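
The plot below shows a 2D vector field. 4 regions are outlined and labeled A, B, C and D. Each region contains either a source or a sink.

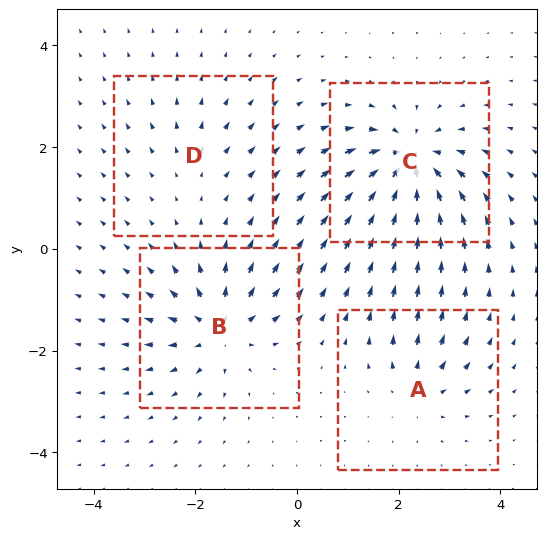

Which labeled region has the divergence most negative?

Divergence at each region's feature centre — A: about +4, B: about +6, C: about -8, D: about +2. Region C is most negative.

C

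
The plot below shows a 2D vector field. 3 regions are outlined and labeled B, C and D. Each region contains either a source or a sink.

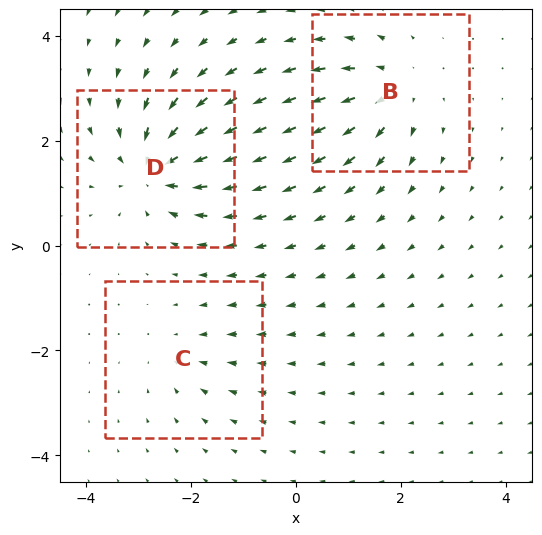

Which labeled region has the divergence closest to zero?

Divergence at each region's feature centre — B: about +4, C: about -2, D: about -5. Region C is closest to zero.

C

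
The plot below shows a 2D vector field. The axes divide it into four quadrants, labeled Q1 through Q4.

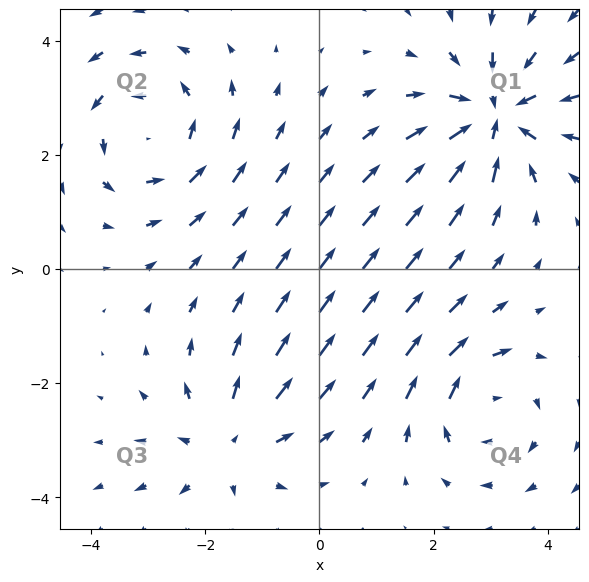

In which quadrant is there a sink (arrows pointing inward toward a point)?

Q1

The sink sits at approximately (3.1, 2.7), which lies in quadrant Q1. The divergence there is about -5, negative as expected for a sink.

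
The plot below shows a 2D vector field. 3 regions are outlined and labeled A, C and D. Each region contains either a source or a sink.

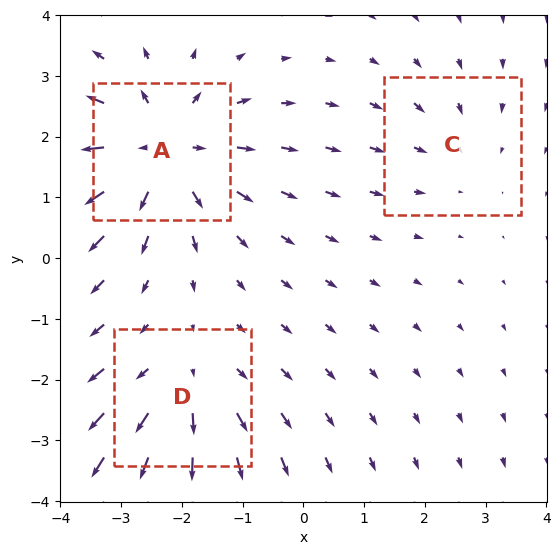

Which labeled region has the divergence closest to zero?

C

Divergence at each region's feature centre — A: about +4, C: about -2, D: about +3. Region C is closest to zero.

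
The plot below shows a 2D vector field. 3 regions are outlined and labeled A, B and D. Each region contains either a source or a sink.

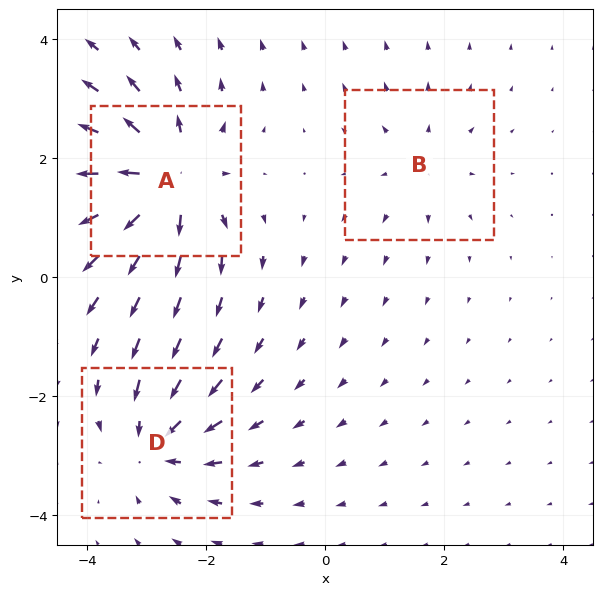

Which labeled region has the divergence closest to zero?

Divergence at each region's feature centre — A: about +6, B: about +2, D: about -4. Region B is closest to zero.

B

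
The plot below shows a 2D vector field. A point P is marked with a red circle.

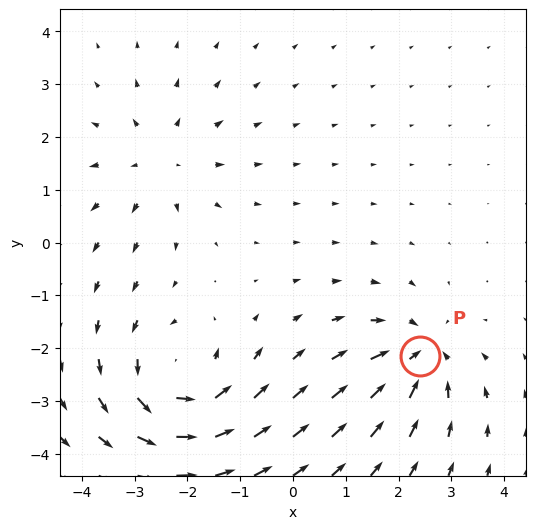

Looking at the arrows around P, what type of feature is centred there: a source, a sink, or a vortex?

sink

At P (2.4, -2.1) the arrows converge inward. Divergence about -4, curl ≈0 — negative divergence with near-zero curl is a sink.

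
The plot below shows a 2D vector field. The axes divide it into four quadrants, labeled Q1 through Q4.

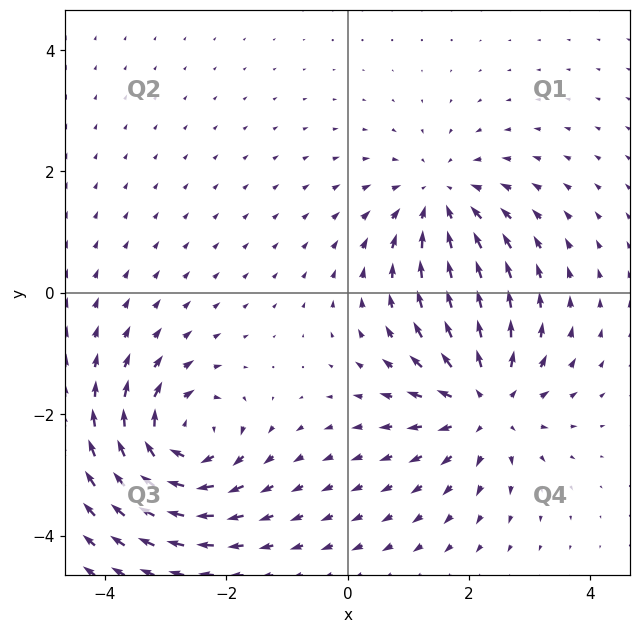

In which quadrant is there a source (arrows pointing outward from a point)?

Q4

The source sits at approximately (2.3, -1.8), which lies in quadrant Q4. The divergence there is about +4, positive as expected for a source.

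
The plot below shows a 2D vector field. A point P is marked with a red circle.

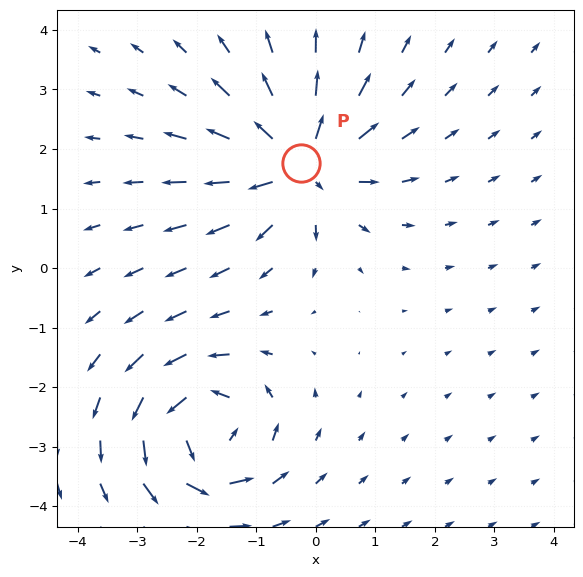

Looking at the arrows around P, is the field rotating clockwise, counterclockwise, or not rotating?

not rotating

Near P at (-0.3, 1.8) the arrows show no circulation. The curl there is ≈0.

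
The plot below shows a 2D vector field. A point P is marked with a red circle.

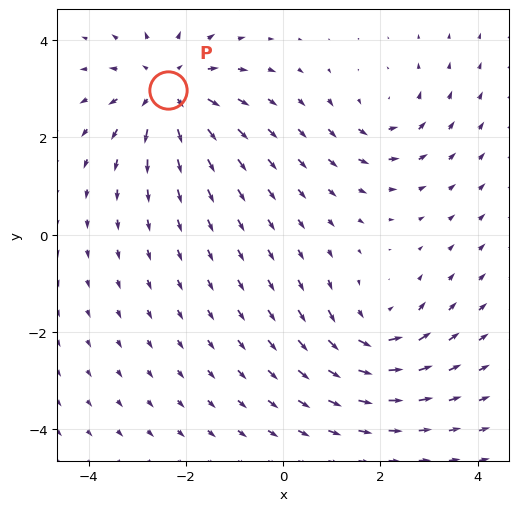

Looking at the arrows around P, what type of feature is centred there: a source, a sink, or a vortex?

source

At P (-2.4, 3.0) the arrows spread outward. Divergence about +5, curl ≈0 — positive divergence with near-zero curl is a source.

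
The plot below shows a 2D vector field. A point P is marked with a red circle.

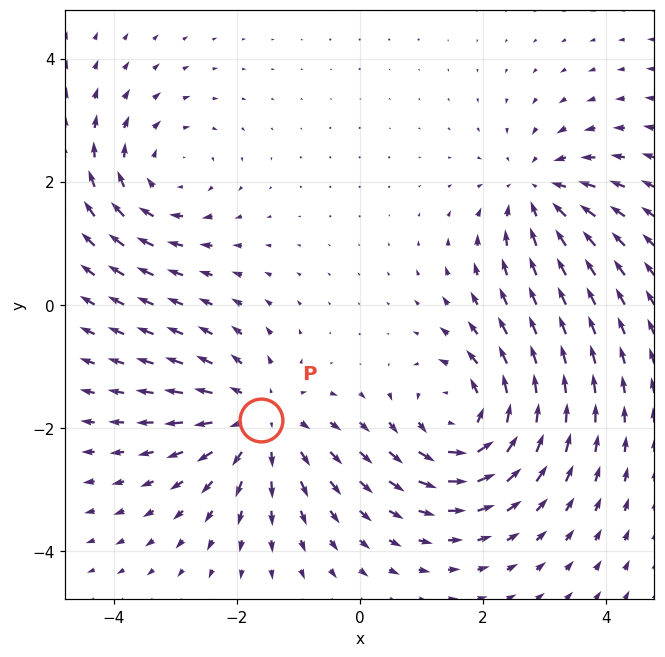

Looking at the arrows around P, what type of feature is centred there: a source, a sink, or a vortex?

source

At P (-1.6, -1.9) the arrows spread outward. Divergence about +4, curl ≈0 — positive divergence with near-zero curl is a source.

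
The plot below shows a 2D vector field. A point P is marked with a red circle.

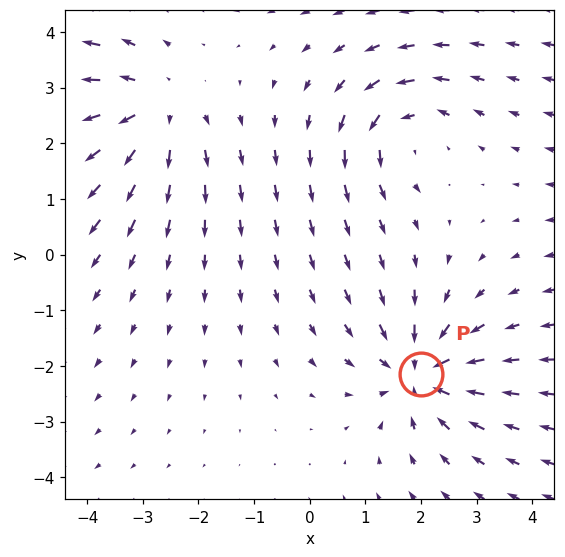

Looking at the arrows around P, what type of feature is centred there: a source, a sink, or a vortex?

At P (2.0, -2.1) the arrows converge inward. Divergence about -4, curl ≈0 — negative divergence with near-zero curl is a sink.

sink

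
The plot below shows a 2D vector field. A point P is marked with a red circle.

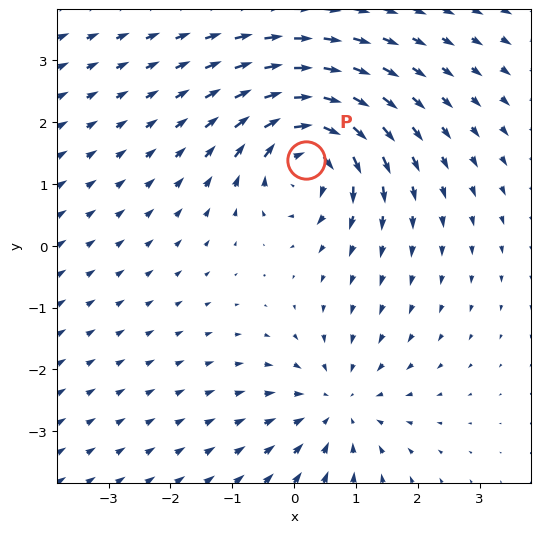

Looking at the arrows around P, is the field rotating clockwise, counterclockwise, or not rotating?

clockwise

Near P at (0.2, 1.4) the arrows circulate clockwise. The curl (z-component) there is about -5; negative curl means clockwise rotation.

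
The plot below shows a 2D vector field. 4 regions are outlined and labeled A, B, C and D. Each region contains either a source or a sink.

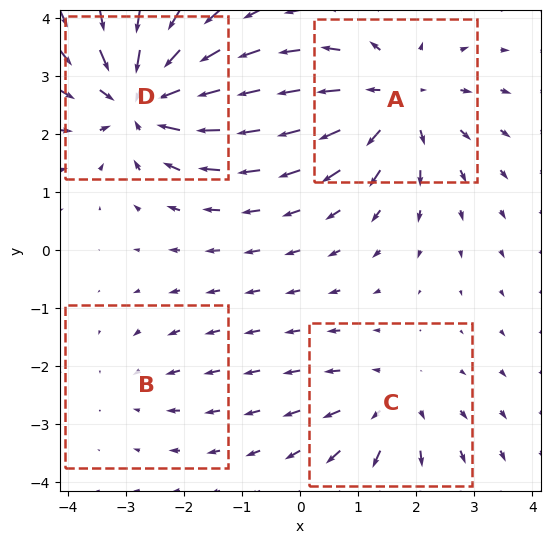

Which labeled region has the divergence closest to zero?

B

Divergence at each region's feature centre — A: about +5, B: about -2, C: about +3, D: about -6. Region B is closest to zero.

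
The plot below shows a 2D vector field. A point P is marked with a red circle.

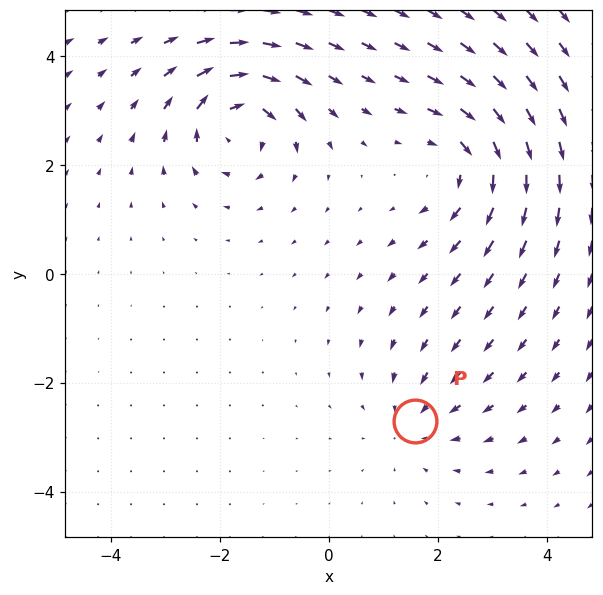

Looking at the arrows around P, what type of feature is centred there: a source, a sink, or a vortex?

At P (1.6, -2.7) the arrows converge inward. Divergence about -3, curl ≈0 — negative divergence with near-zero curl is a sink.

sink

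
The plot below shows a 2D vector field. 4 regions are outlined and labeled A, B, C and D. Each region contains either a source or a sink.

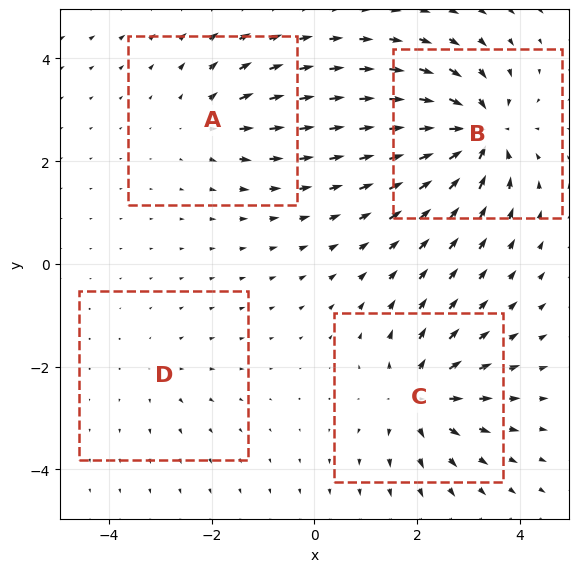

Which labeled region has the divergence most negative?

B

Divergence at each region's feature centre — A: about +4, B: about -8, C: about +6, D: about +2. Region B is most negative.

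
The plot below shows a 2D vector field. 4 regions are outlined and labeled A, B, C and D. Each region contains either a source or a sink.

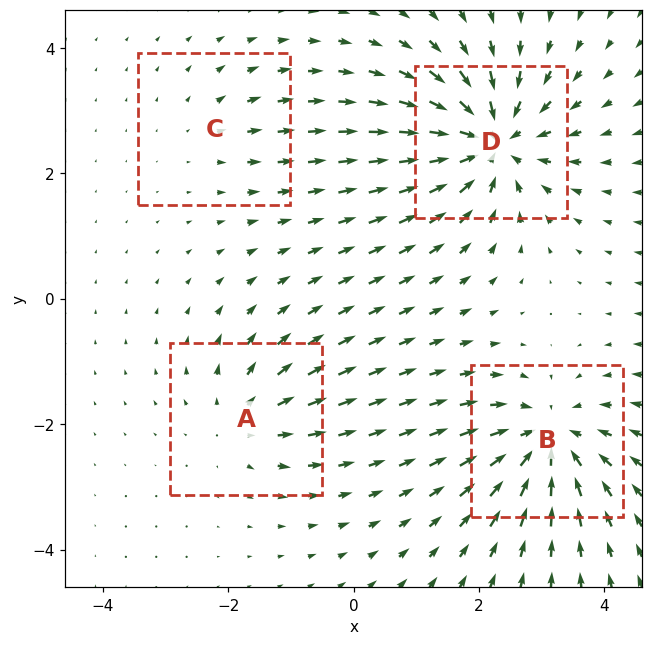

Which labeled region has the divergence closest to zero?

C

Divergence at each region's feature centre — A: about +4, B: about -6, C: about +2, D: about -8. Region C is closest to zero.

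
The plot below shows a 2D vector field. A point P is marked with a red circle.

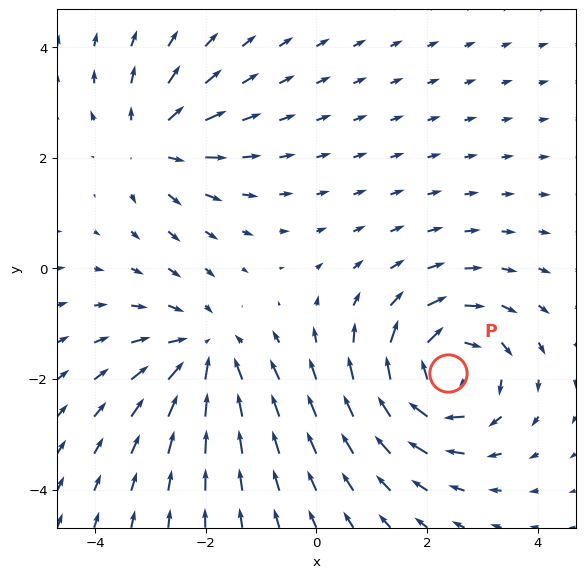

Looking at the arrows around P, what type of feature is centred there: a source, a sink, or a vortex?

vortex

At P (2.4, -1.9) the arrows circulate clockwise. Divergence ≈0, curl about -5 — near-zero divergence with nonzero curl is a vortex.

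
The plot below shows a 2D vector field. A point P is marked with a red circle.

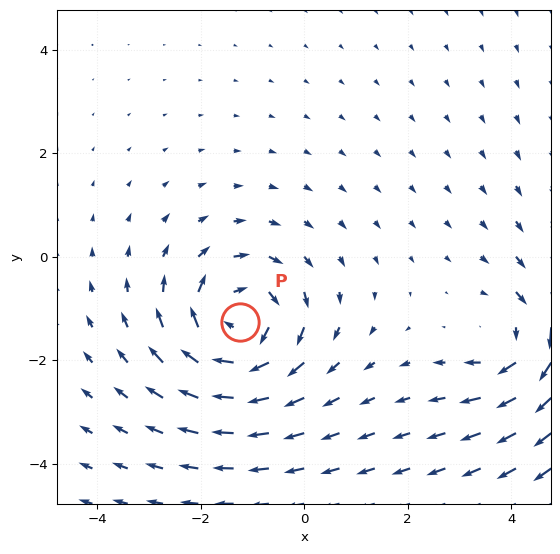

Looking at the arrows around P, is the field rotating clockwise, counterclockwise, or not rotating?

clockwise

Near P at (-1.2, -1.3) the arrows circulate clockwise. The curl (z-component) there is about -5; negative curl means clockwise rotation.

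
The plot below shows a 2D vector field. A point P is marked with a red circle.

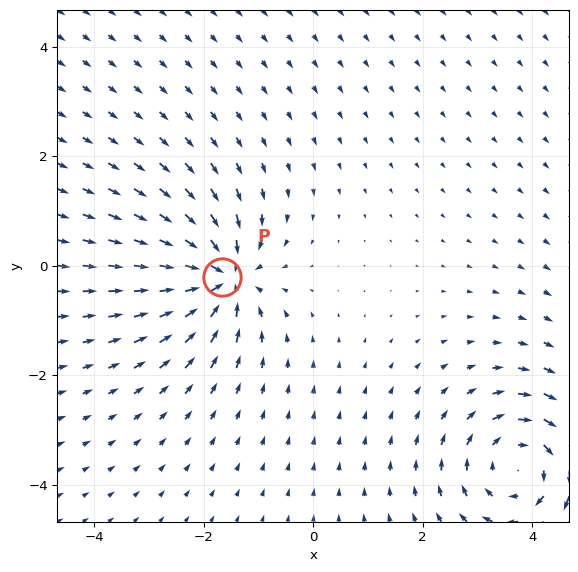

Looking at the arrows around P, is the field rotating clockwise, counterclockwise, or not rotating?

not rotating

Near P at (-1.7, -0.2) the arrows show no circulation. The curl there is ≈0.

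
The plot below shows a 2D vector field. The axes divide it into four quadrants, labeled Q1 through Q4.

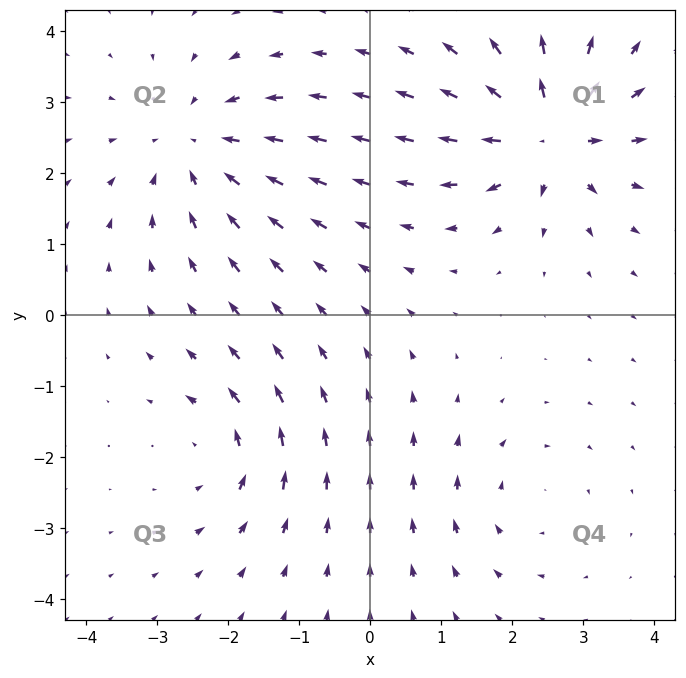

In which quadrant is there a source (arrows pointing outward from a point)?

Q1

The source sits at approximately (2.5, 2.6), which lies in quadrant Q1. The divergence there is about +7, positive as expected for a source.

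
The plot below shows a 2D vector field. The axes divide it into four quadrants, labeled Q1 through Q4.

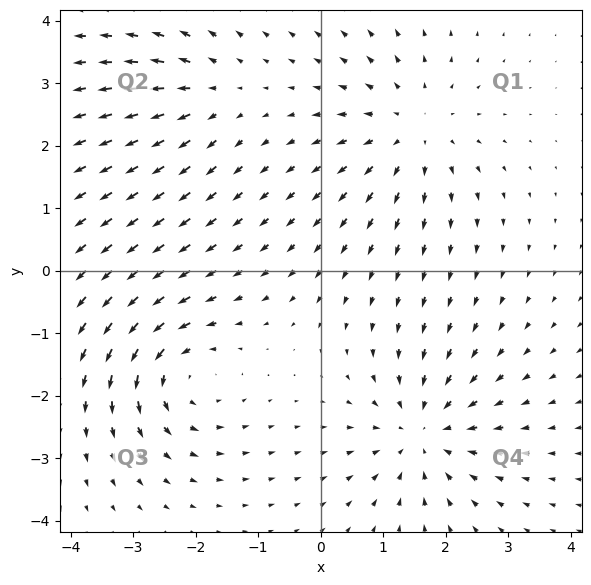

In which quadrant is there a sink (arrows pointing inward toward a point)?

Q4

The sink sits at approximately (1.6, -2.6), which lies in quadrant Q4. The divergence there is about -5, negative as expected for a sink.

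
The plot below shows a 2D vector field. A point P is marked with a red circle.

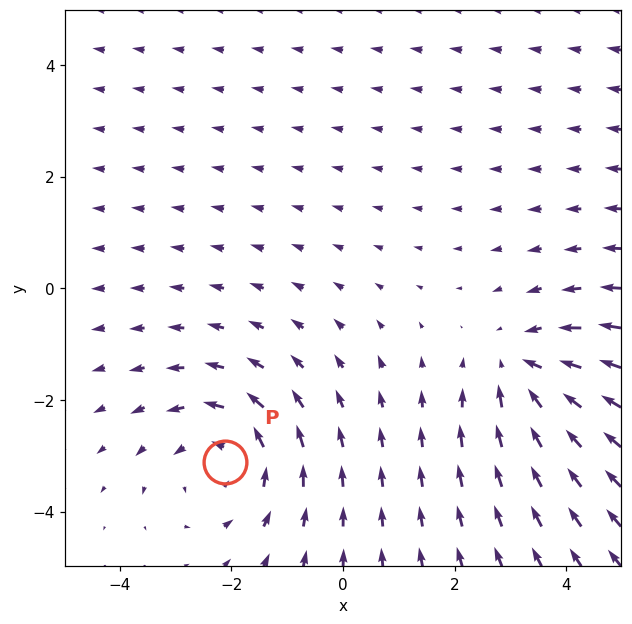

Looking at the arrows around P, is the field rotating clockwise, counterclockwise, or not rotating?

counterclockwise

Near P at (-2.1, -3.1) the arrows circulate counterclockwise. The curl (z-component) there is about +3; positive curl means counterclockwise rotation.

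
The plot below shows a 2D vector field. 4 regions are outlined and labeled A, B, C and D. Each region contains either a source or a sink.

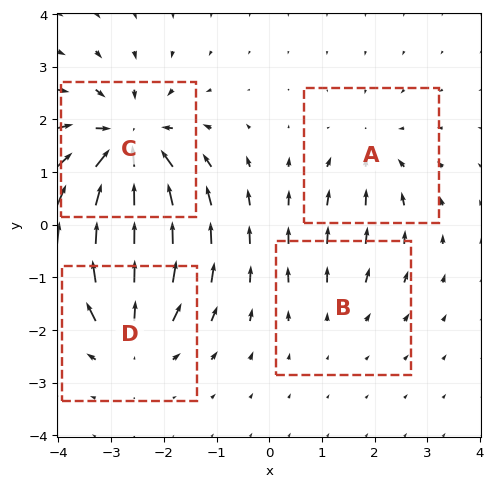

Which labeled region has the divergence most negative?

Divergence at each region's feature centre — A: about -3, B: about +2, C: about -7, D: about +5. Region C is most negative.

C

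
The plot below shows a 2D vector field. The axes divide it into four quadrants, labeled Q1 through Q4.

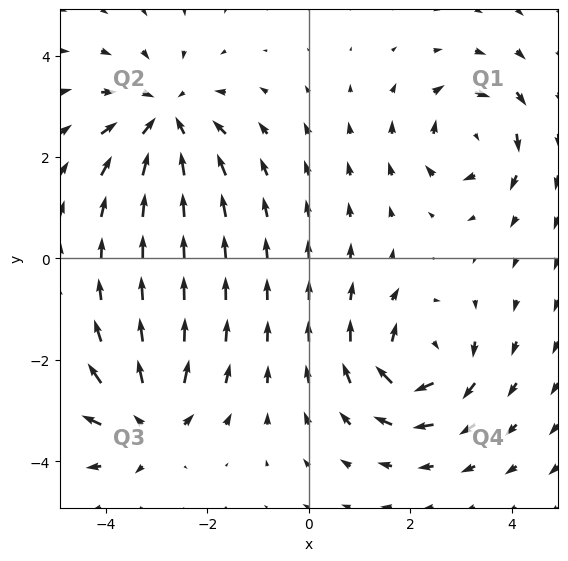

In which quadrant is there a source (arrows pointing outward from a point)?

Q3

The source sits at approximately (-3.2, -3.3), which lies in quadrant Q3. The divergence there is about +5, positive as expected for a source.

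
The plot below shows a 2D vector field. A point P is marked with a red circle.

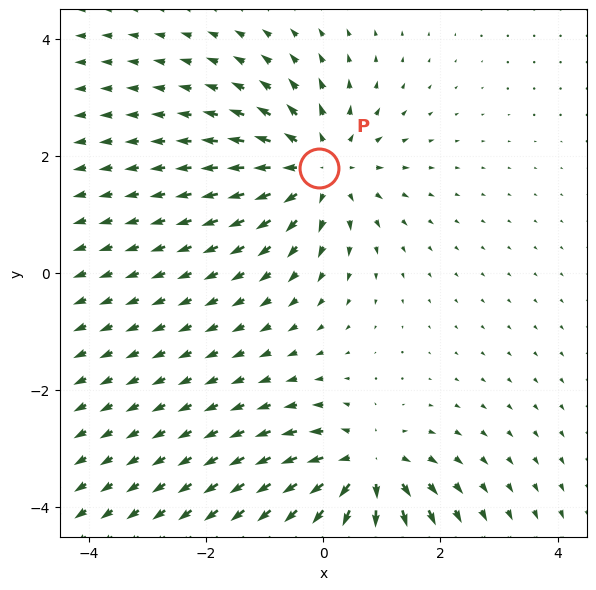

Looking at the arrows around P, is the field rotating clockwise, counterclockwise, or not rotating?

Near P at (-0.1, 1.8) the arrows show no circulation. The curl there is ≈0.

not rotating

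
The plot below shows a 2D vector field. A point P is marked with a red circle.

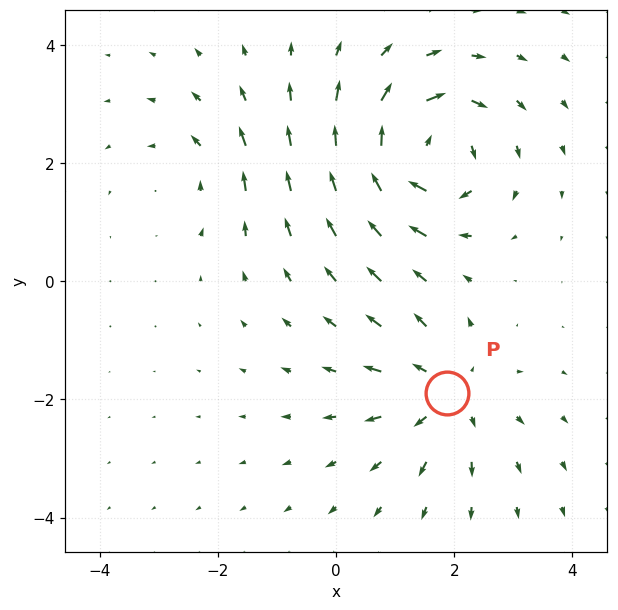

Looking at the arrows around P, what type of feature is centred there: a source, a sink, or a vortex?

source

At P (1.9, -1.9) the arrows spread outward. Divergence about +3, curl ≈0 — positive divergence with near-zero curl is a source.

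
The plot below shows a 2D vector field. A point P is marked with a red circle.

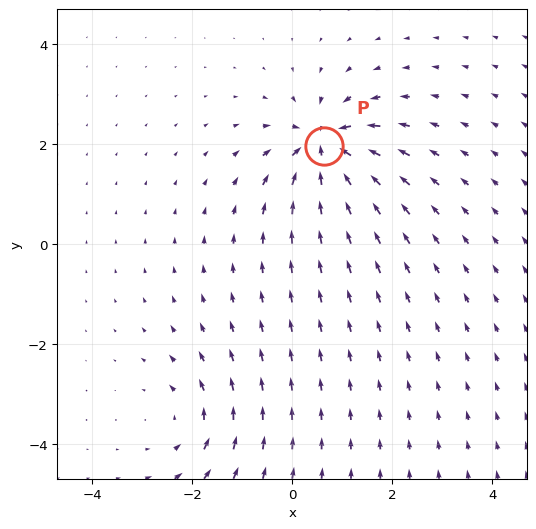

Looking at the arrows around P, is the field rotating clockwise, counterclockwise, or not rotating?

not rotating

Near P at (0.6, 2.0) the arrows show no circulation. The curl there is ≈0.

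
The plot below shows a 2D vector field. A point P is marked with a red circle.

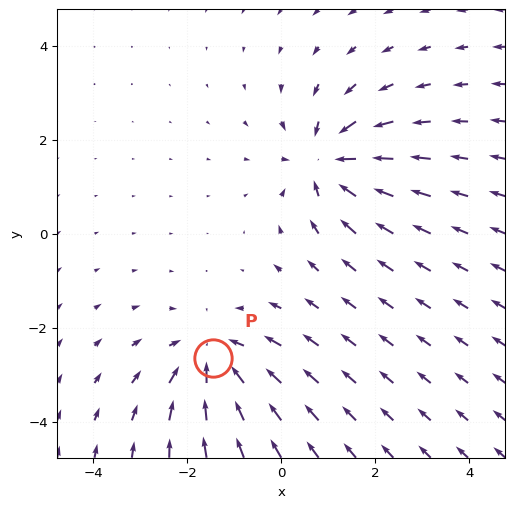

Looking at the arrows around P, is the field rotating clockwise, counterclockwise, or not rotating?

not rotating

Near P at (-1.5, -2.7) the arrows show no circulation. The curl there is ≈0.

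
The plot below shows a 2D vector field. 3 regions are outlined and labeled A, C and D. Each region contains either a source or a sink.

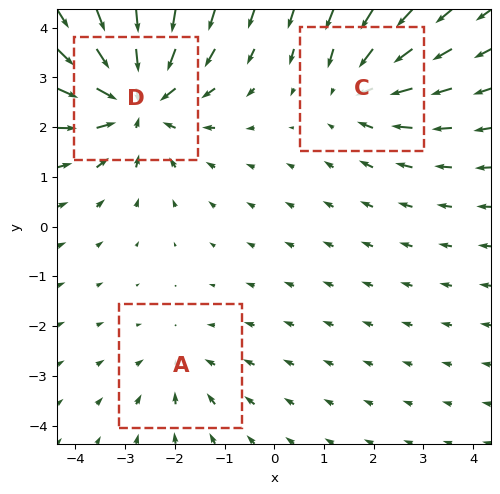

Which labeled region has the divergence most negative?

D

Divergence at each region's feature centre — A: about -2, C: about -3, D: about -5. Region D is most negative.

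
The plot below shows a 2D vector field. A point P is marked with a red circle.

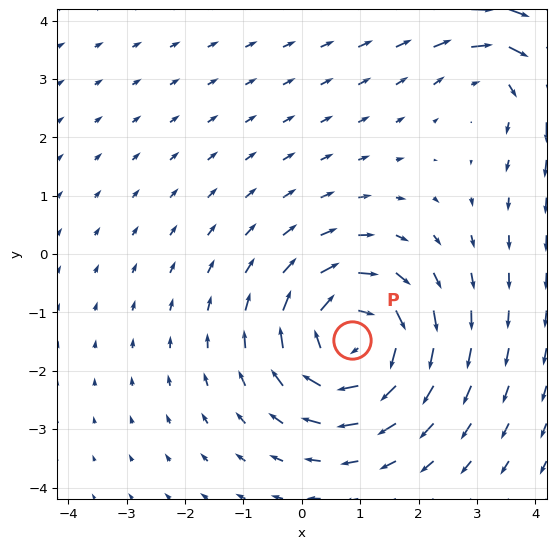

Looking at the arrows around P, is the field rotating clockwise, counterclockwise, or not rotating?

clockwise

Near P at (0.9, -1.5) the arrows circulate clockwise. The curl (z-component) there is about -4; negative curl means clockwise rotation.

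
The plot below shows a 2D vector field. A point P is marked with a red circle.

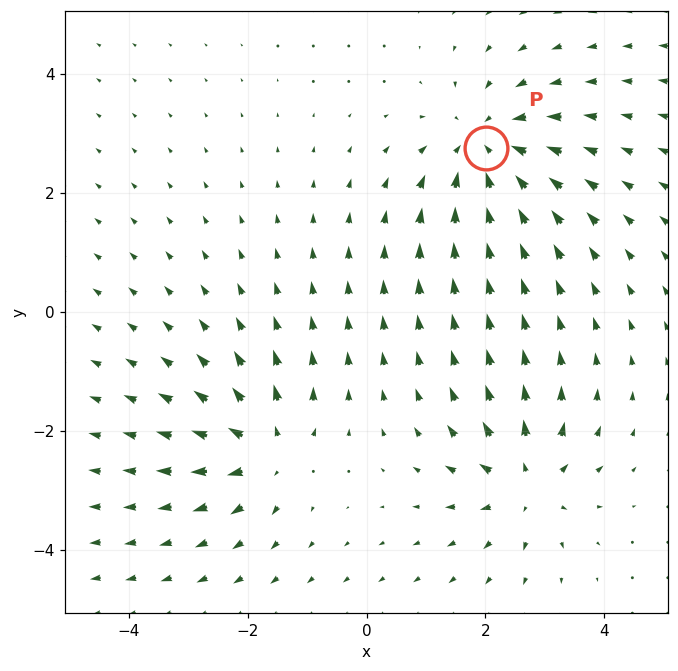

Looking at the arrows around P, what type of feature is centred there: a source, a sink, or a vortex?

sink

At P (2.0, 2.8) the arrows converge inward. Divergence about -4, curl ≈0 — negative divergence with near-zero curl is a sink.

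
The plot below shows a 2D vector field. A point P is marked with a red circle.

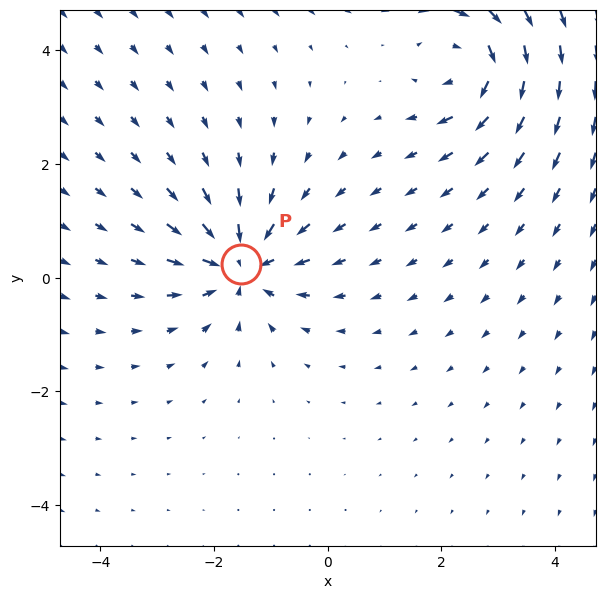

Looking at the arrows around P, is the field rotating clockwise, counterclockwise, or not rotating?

not rotating

Near P at (-1.5, 0.2) the arrows show no circulation. The curl there is ≈0.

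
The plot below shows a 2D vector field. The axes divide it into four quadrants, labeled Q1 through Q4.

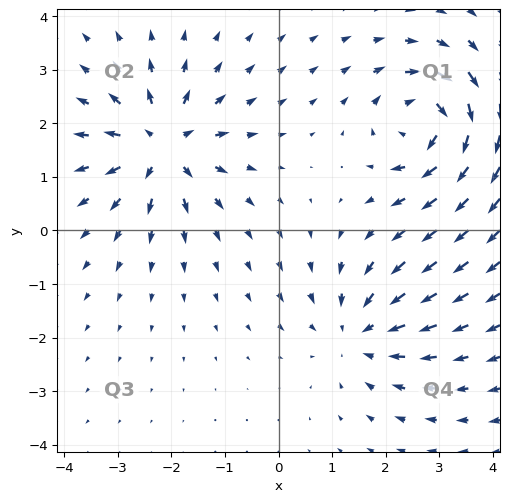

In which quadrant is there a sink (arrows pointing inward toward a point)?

The sink sits at approximately (1.5, -1.9), which lies in quadrant Q4. The divergence there is about -3, negative as expected for a sink.

Q4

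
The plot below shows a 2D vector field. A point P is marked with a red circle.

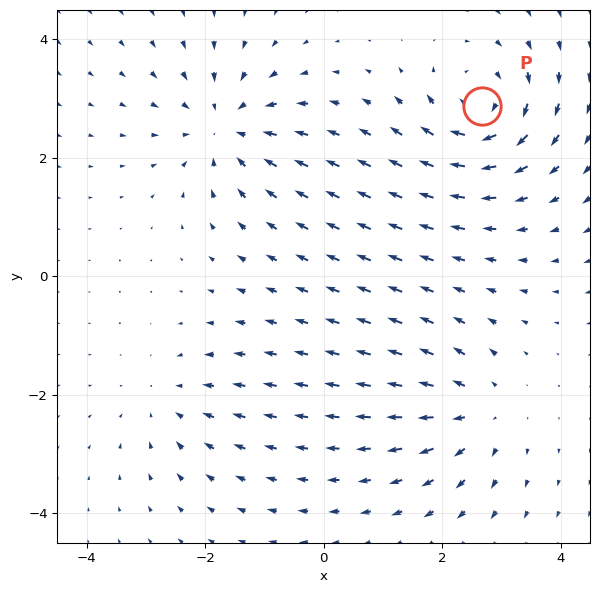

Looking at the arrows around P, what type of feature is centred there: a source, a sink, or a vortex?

At P (2.7, 2.9) the arrows circulate clockwise. Divergence ≈0, curl about -6 — near-zero divergence with nonzero curl is a vortex.

vortex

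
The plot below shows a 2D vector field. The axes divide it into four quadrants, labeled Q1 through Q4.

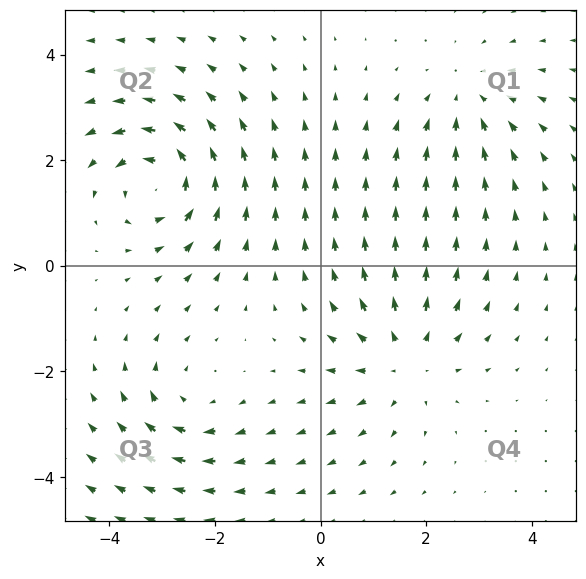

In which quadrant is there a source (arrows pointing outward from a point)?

Q4

The source sits at approximately (1.6, -1.8), which lies in quadrant Q4. The divergence there is about +4, positive as expected for a source.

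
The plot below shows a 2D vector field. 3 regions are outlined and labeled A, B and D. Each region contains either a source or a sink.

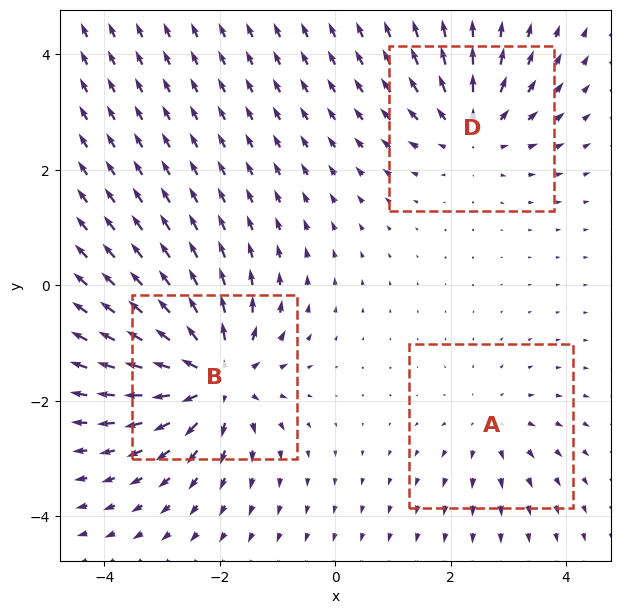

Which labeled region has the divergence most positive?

Divergence at each region's feature centre — A: about +2, B: about +6, D: about +4. Region B is most positive.

B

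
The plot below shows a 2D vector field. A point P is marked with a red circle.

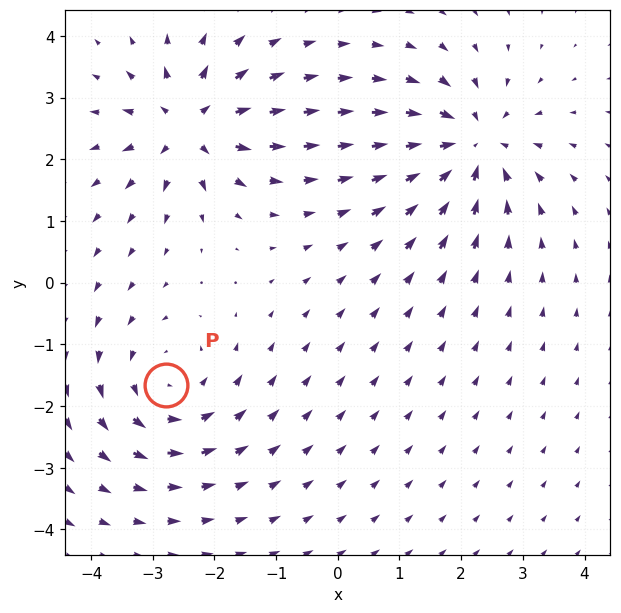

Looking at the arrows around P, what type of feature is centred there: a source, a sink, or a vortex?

vortex

At P (-2.8, -1.7) the arrows circulate counterclockwise. Divergence ≈0, curl about +4 — near-zero divergence with nonzero curl is a vortex.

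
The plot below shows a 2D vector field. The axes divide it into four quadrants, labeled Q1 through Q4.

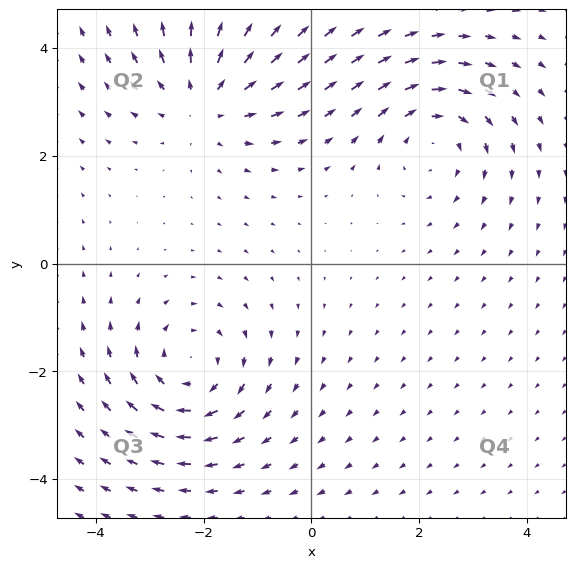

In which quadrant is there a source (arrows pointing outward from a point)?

Q2

The source sits at approximately (-2.0, 3.0), which lies in quadrant Q2. The divergence there is about +4, positive as expected for a source.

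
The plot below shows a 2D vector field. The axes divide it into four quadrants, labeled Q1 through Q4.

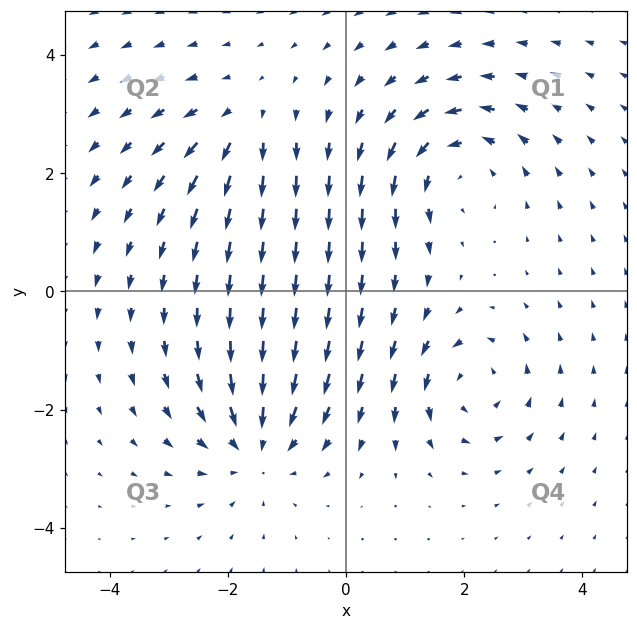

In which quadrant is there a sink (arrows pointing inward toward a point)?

The sink sits at approximately (-1.5, -2.6), which lies in quadrant Q3. The divergence there is about -4, negative as expected for a sink.

Q3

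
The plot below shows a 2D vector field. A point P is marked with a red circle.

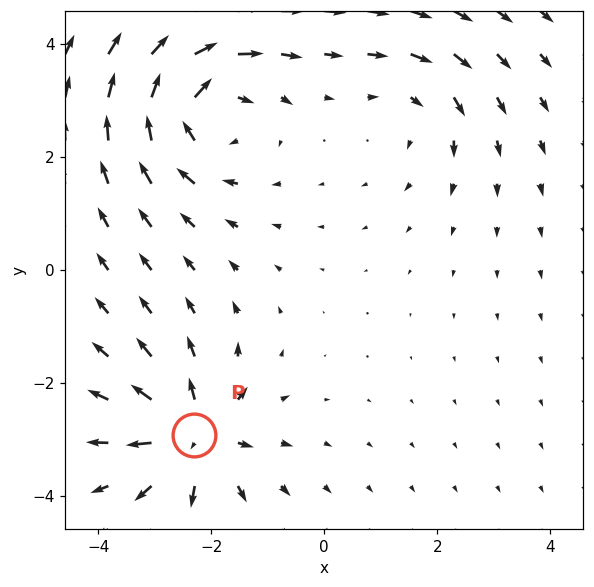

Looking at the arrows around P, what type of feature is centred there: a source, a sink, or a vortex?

source

At P (-2.3, -2.9) the arrows spread outward. Divergence about +6, curl ≈0 — positive divergence with near-zero curl is a source.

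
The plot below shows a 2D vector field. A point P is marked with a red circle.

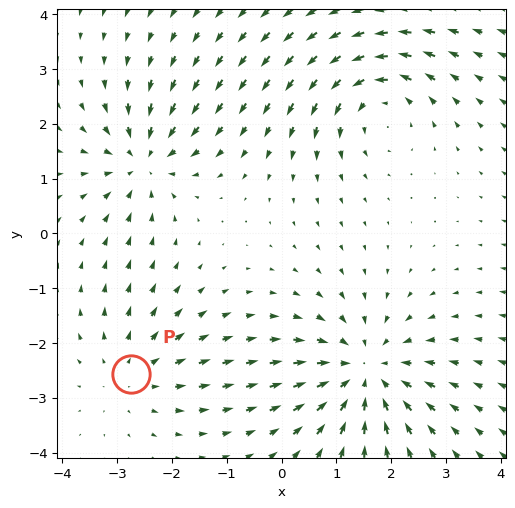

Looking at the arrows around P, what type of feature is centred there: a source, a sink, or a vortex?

At P (-2.7, -2.6) the arrows spread outward. Divergence about +3, curl ≈0 — positive divergence with near-zero curl is a source.

source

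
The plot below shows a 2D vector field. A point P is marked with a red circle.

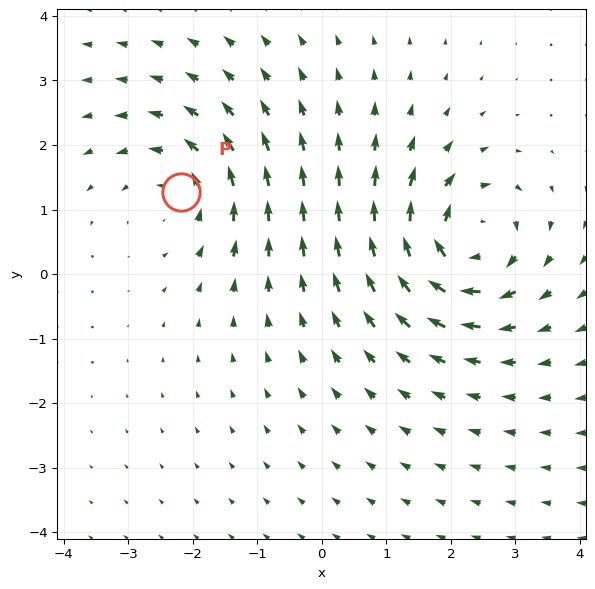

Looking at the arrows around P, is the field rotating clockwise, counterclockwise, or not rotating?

counterclockwise

Near P at (-2.2, 1.3) the arrows circulate counterclockwise. The curl (z-component) there is about +3; positive curl means counterclockwise rotation.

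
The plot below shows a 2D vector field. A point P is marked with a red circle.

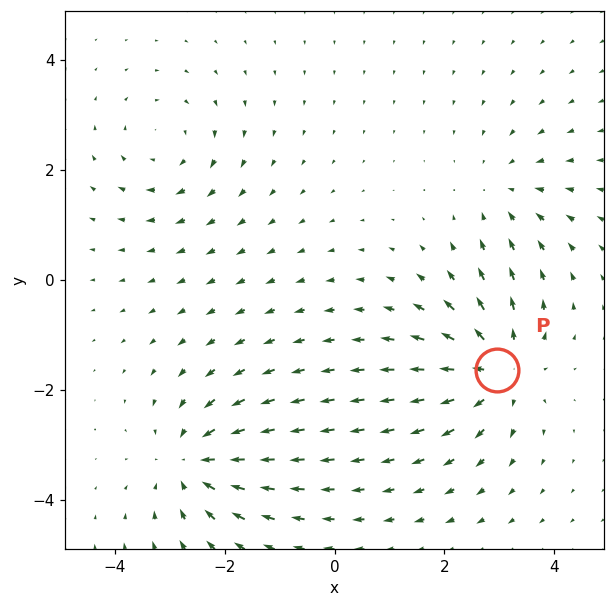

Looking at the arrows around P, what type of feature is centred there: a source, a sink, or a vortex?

At P (3.0, -1.6) the arrows spread outward. Divergence about +5, curl ≈0 — positive divergence with near-zero curl is a source.

source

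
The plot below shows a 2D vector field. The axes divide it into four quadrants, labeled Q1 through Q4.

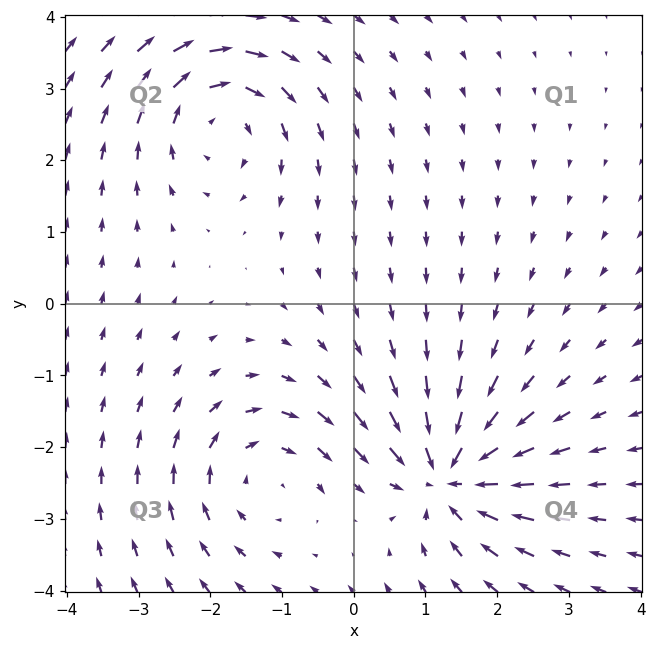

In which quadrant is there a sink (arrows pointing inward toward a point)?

The sink sits at approximately (1.3, -2.4), which lies in quadrant Q4. The divergence there is about -7, negative as expected for a sink.

Q4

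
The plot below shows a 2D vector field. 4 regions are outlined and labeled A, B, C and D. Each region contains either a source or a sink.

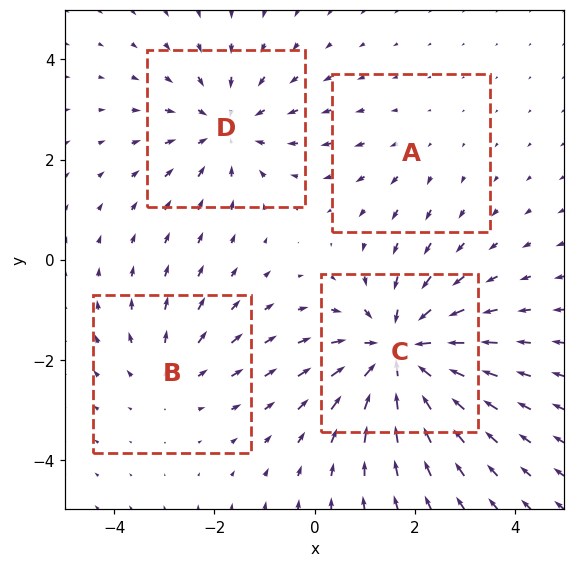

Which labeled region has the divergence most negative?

Divergence at each region's feature centre — A: about +1, B: about +3, C: about -6, D: about -4. Region C is most negative.

C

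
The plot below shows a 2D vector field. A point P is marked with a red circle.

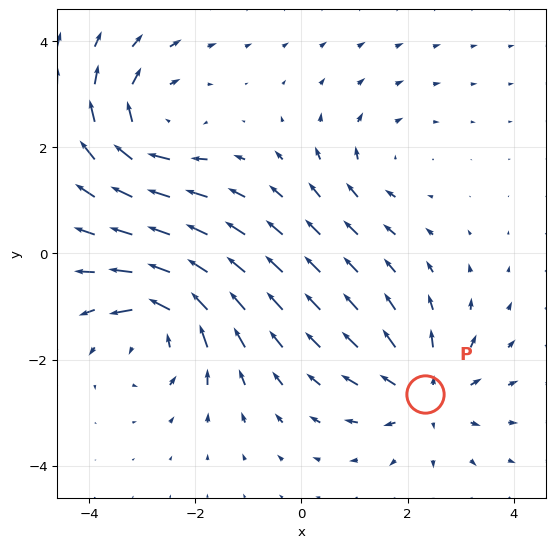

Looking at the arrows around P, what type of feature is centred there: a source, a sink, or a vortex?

source

At P (2.3, -2.6) the arrows spread outward. Divergence about +4, curl ≈0 — positive divergence with near-zero curl is a source.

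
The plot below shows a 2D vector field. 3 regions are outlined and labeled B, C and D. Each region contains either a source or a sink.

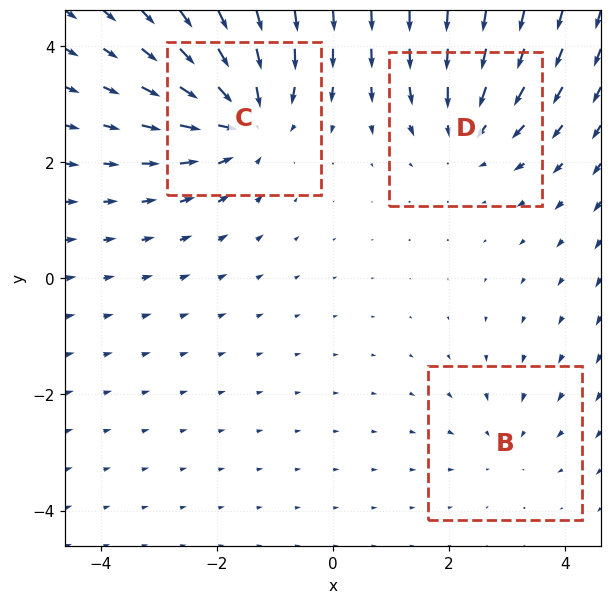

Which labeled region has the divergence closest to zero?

Divergence at each region's feature centre — B: about -2, C: about -5, D: about -3. Region B is closest to zero.

B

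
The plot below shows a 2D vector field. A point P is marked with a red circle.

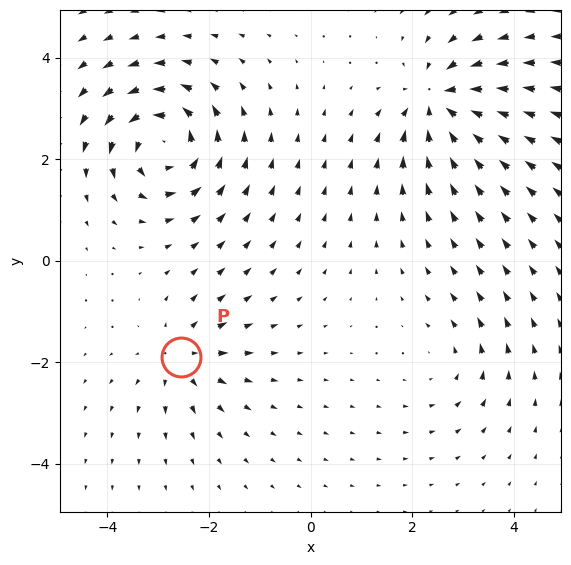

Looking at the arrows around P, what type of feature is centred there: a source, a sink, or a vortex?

source

At P (-2.5, -1.9) the arrows spread outward. Divergence about +4, curl ≈0 — positive divergence with near-zero curl is a source.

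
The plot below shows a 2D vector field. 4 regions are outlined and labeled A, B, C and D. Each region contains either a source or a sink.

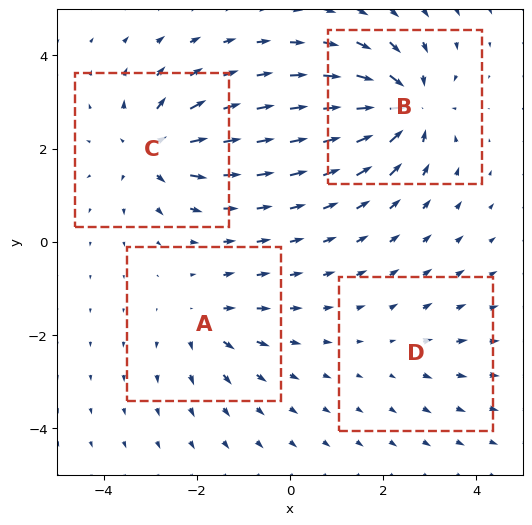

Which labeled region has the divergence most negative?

B

Divergence at each region's feature centre — A: about +4, B: about -8, C: about +6, D: about +2. Region B is most negative.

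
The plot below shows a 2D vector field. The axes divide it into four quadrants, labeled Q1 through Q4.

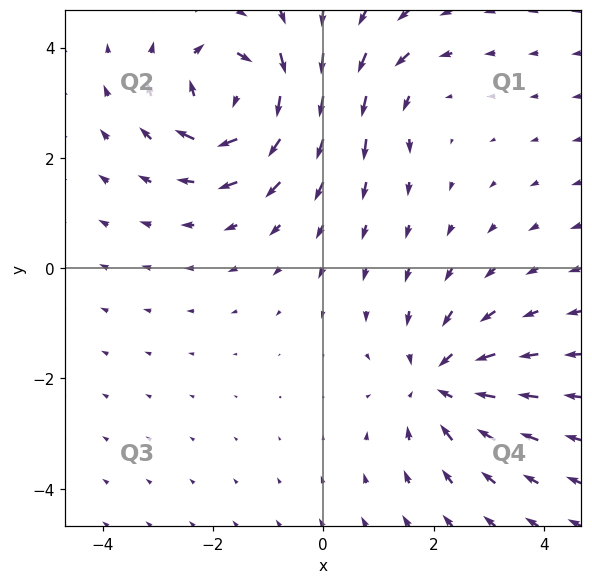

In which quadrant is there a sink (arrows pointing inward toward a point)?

The sink sits at approximately (2.1, -2.1), which lies in quadrant Q4. The divergence there is about -4, negative as expected for a sink.

Q4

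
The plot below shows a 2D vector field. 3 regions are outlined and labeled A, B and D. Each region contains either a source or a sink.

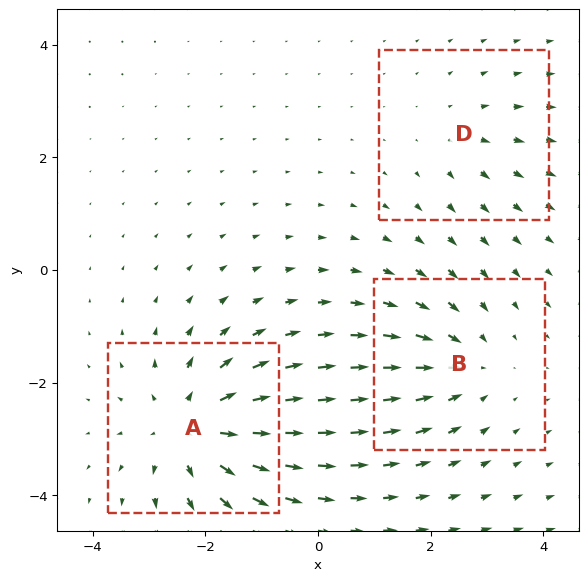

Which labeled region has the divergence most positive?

A

Divergence at each region's feature centre — A: about +4, B: about -3, D: about +2. Region A is most positive.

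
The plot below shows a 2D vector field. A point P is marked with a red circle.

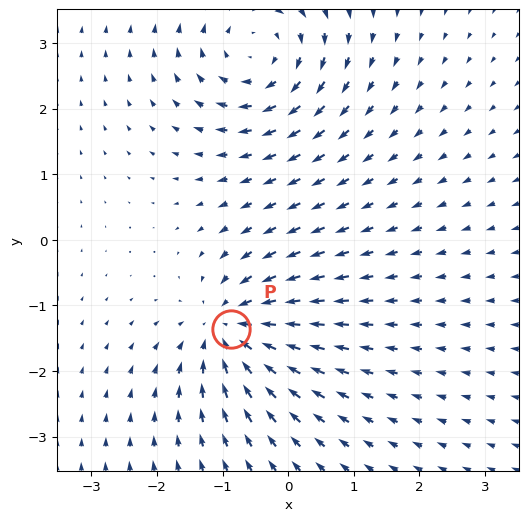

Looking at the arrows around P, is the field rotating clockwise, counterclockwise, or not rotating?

Near P at (-0.9, -1.4) the arrows show no circulation. The curl there is ≈0.

not rotating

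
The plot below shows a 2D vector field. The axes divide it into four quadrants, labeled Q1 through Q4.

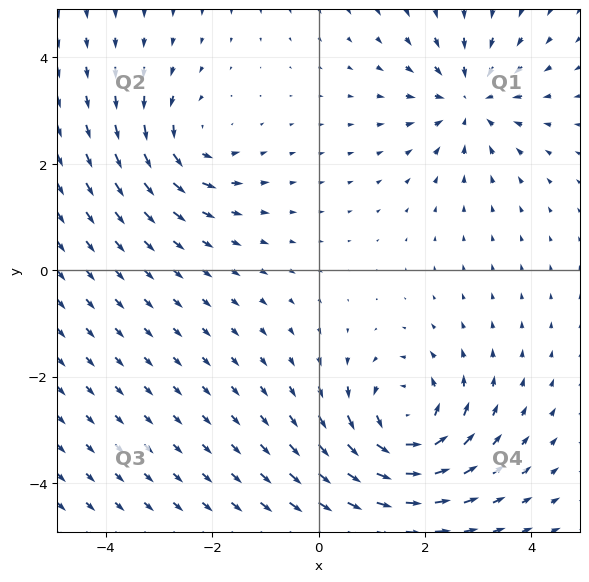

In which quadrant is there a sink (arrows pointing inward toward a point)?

The sink sits at approximately (2.8, 3.2), which lies in quadrant Q1. The divergence there is about -4, negative as expected for a sink.

Q1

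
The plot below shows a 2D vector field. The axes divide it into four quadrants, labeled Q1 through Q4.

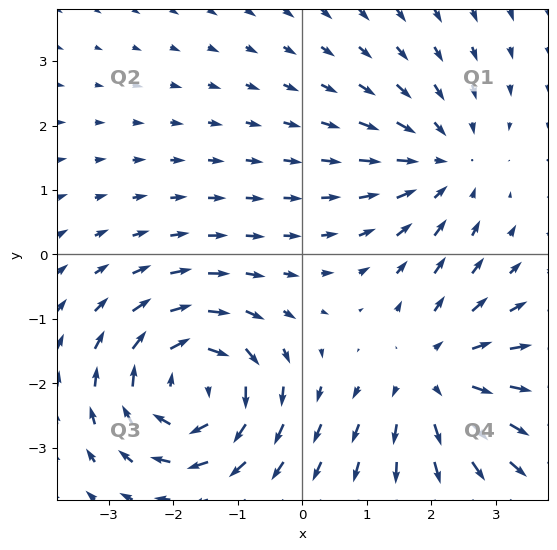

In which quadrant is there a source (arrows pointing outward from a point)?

The source sits at approximately (2.1, -1.9), which lies in quadrant Q4. The divergence there is about +3, positive as expected for a source.

Q4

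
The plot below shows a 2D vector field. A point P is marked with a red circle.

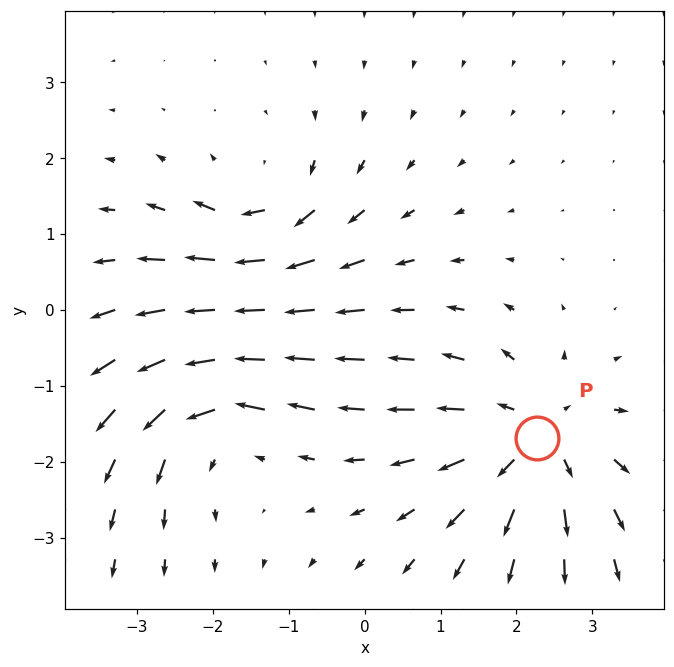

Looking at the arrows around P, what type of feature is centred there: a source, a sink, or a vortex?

source

At P (2.3, -1.7) the arrows spread outward. Divergence about +4, curl ≈0 — positive divergence with near-zero curl is a source.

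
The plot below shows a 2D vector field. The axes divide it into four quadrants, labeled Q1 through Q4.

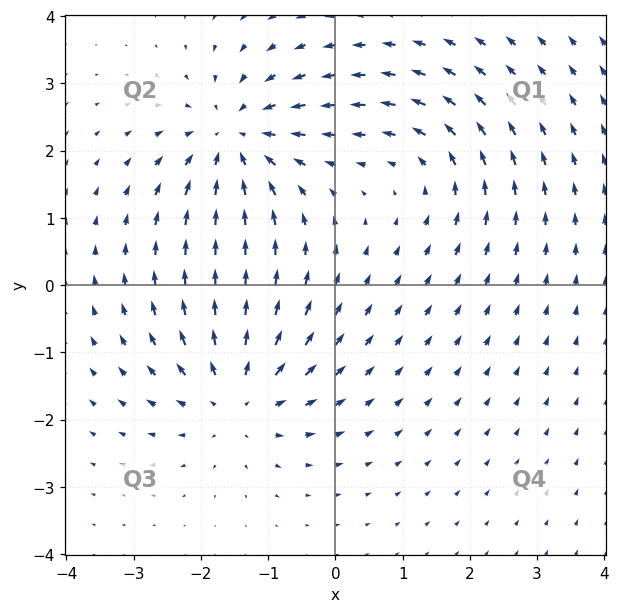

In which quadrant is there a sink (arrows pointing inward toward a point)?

The sink sits at approximately (-1.5, 2.2), which lies in quadrant Q2. The divergence there is about -5, negative as expected for a sink.

Q2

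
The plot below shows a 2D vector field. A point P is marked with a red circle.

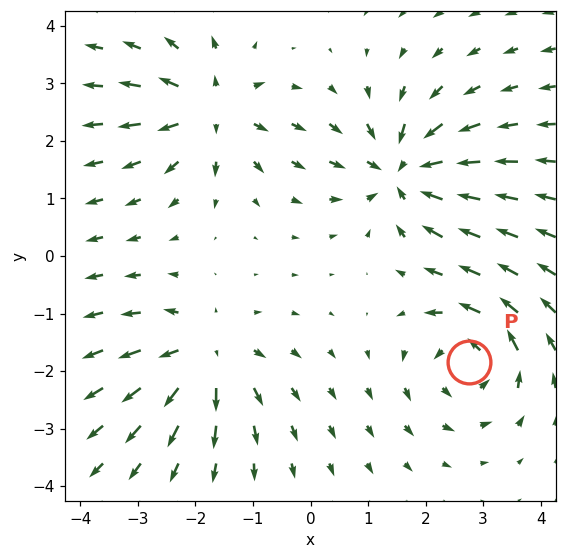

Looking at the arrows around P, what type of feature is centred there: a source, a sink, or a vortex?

At P (2.8, -1.8) the arrows circulate counterclockwise. Divergence ≈0, curl about +5 — near-zero divergence with nonzero curl is a vortex.

vortex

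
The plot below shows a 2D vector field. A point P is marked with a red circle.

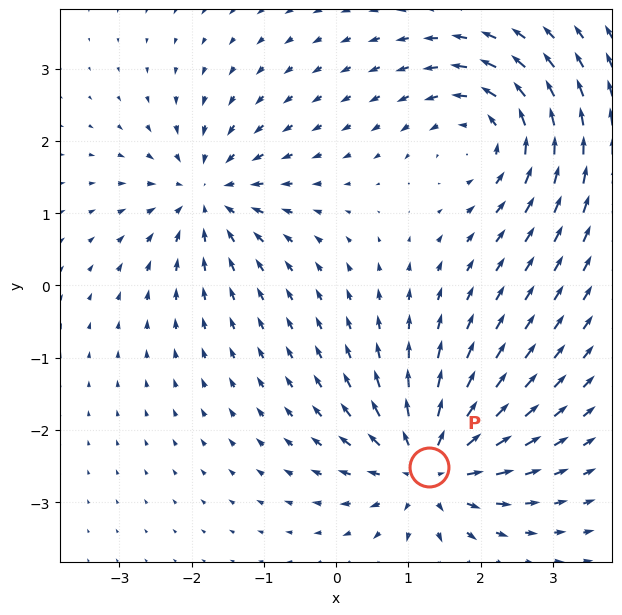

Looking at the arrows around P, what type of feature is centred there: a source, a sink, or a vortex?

At P (1.3, -2.5) the arrows spread outward. Divergence about +6, curl ≈0 — positive divergence with near-zero curl is a source.

source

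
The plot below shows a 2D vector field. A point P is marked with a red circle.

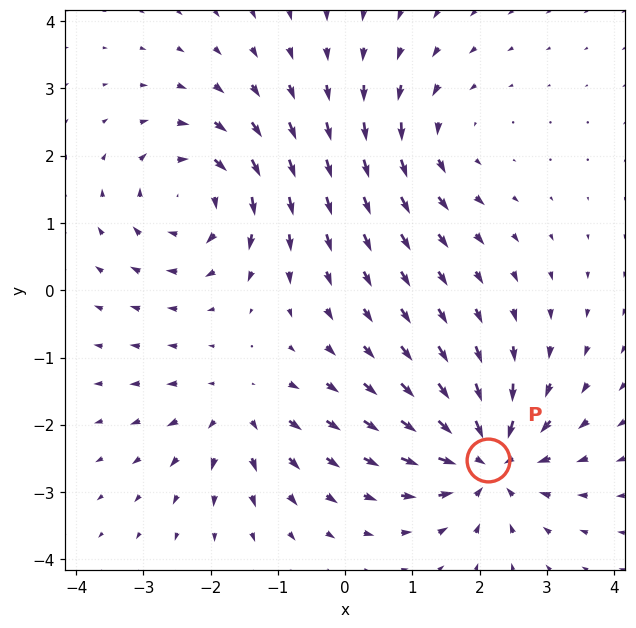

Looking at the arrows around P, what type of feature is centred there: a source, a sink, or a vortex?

sink

At P (2.1, -2.5) the arrows converge inward. Divergence about -7, curl ≈0 — negative divergence with near-zero curl is a sink.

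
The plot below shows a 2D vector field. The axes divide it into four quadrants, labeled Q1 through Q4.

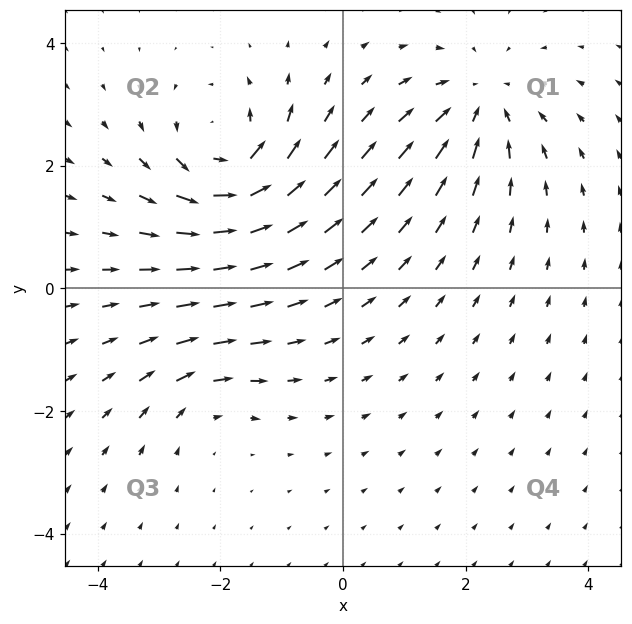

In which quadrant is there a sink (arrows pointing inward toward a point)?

Q1

The sink sits at approximately (2.2, 3.0), which lies in quadrant Q1. The divergence there is about -4, negative as expected for a sink.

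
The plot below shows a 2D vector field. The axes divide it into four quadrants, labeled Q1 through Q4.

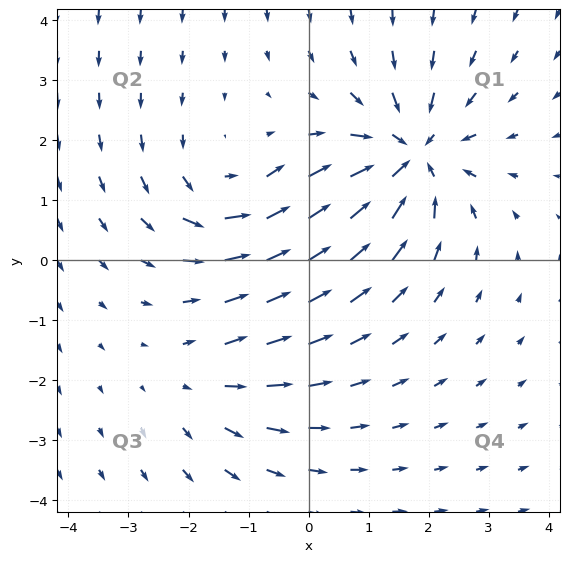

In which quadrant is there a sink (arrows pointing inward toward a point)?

The sink sits at approximately (1.7, 1.8), which lies in quadrant Q1. The divergence there is about -5, negative as expected for a sink.

Q1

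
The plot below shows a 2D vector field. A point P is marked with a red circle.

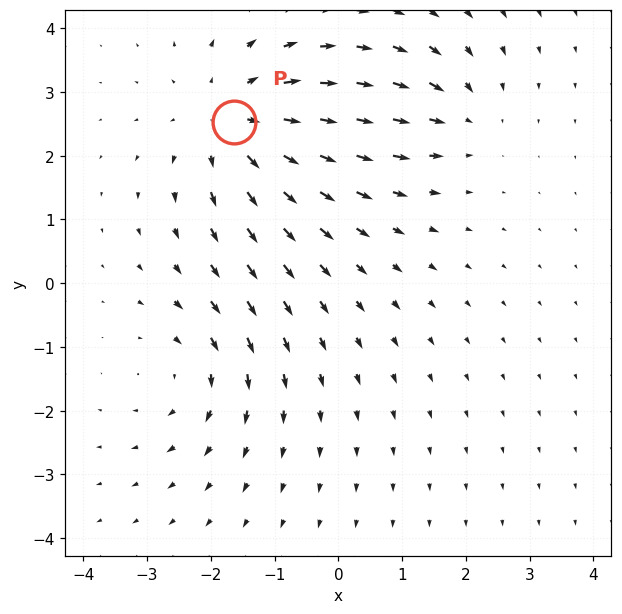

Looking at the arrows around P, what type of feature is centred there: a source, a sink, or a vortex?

At P (-1.6, 2.5) the arrows spread outward. Divergence about +4, curl ≈0 — positive divergence with near-zero curl is a source.

source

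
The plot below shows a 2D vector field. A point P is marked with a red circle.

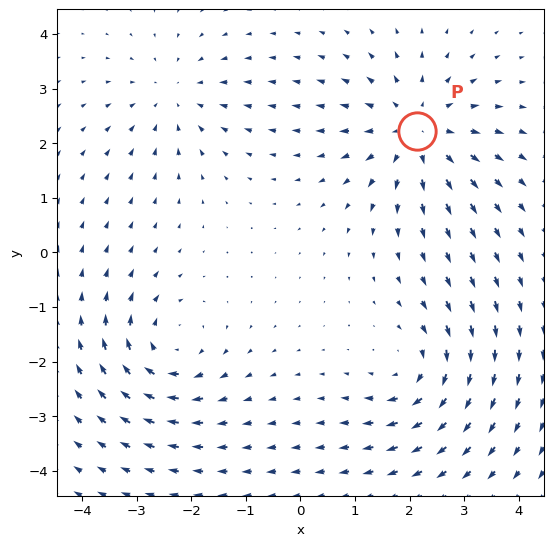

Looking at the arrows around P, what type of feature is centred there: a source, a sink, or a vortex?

At P (2.1, 2.2) the arrows spread outward. Divergence about +4, curl ≈0 — positive divergence with near-zero curl is a source.

source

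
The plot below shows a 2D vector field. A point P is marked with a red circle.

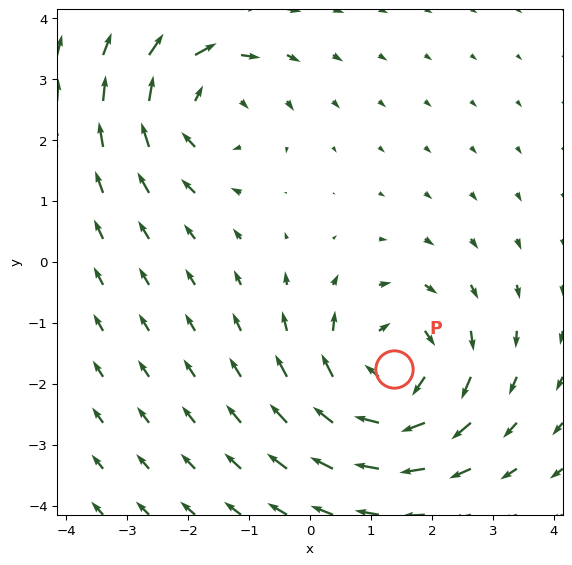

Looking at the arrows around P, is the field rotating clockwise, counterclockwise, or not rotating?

Near P at (1.4, -1.8) the arrows circulate clockwise. The curl (z-component) there is about -4; negative curl means clockwise rotation.

clockwise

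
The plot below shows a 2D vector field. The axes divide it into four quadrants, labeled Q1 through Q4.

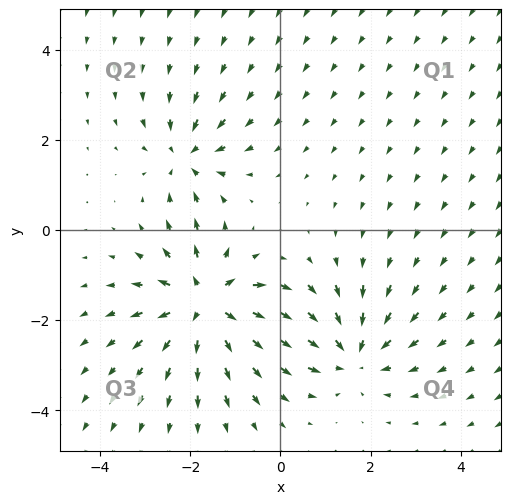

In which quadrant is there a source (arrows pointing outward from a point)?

Q3

The source sits at approximately (-1.6, -1.7), which lies in quadrant Q3. The divergence there is about +6, positive as expected for a source.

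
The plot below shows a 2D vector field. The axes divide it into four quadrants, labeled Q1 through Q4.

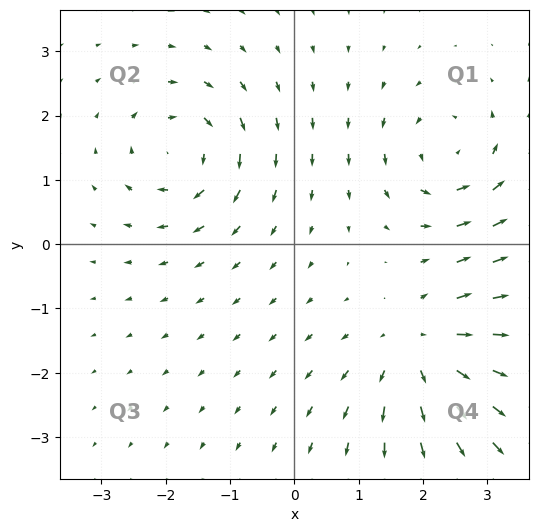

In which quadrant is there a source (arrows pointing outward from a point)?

The source sits at approximately (2.0, -1.6), which lies in quadrant Q4. The divergence there is about +4, positive as expected for a source.

Q4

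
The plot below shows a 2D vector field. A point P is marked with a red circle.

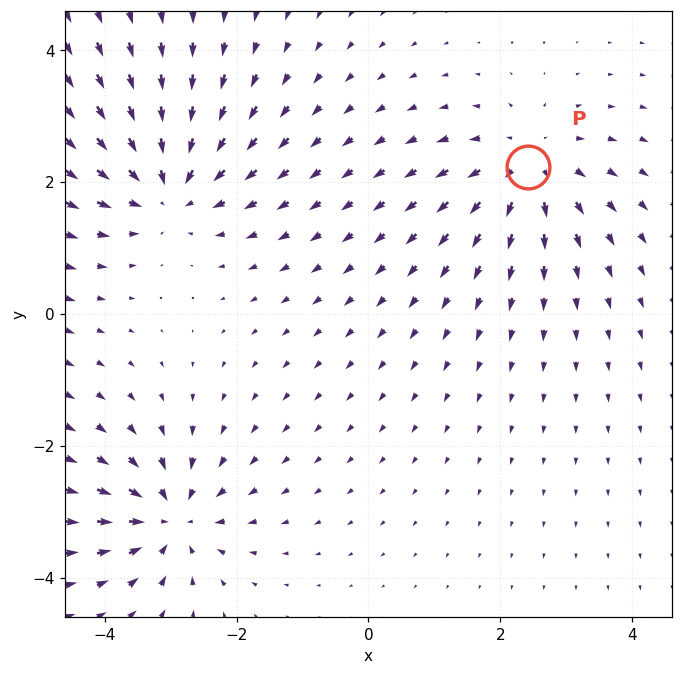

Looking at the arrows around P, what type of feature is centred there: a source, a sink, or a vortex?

At P (2.4, 2.2) the arrows spread outward. Divergence about +5, curl ≈0 — positive divergence with near-zero curl is a source.

source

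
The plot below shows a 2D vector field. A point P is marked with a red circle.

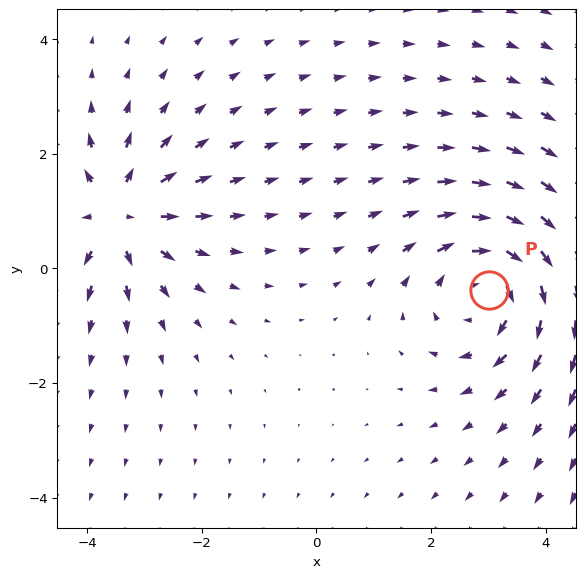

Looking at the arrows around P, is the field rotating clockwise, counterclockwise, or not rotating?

Near P at (3.0, -0.4) the arrows circulate clockwise. The curl (z-component) there is about -4; negative curl means clockwise rotation.

clockwise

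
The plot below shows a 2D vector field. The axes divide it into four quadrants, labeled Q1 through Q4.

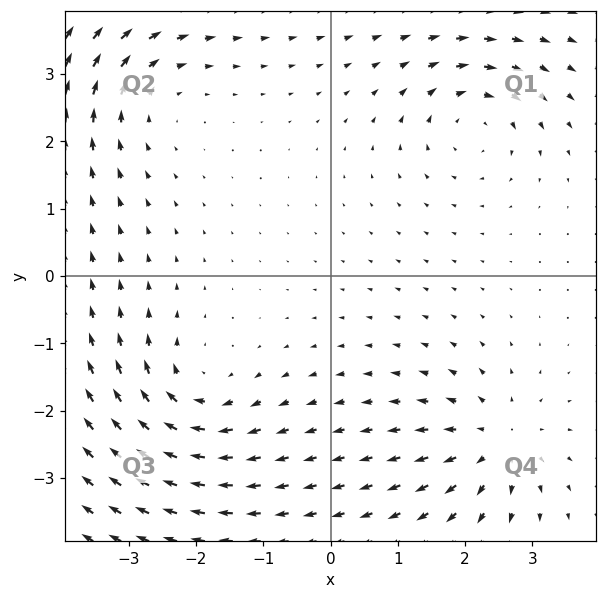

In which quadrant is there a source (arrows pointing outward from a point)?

Q4

The source sits at approximately (2.4, -2.5), which lies in quadrant Q4. The divergence there is about +6, positive as expected for a source.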